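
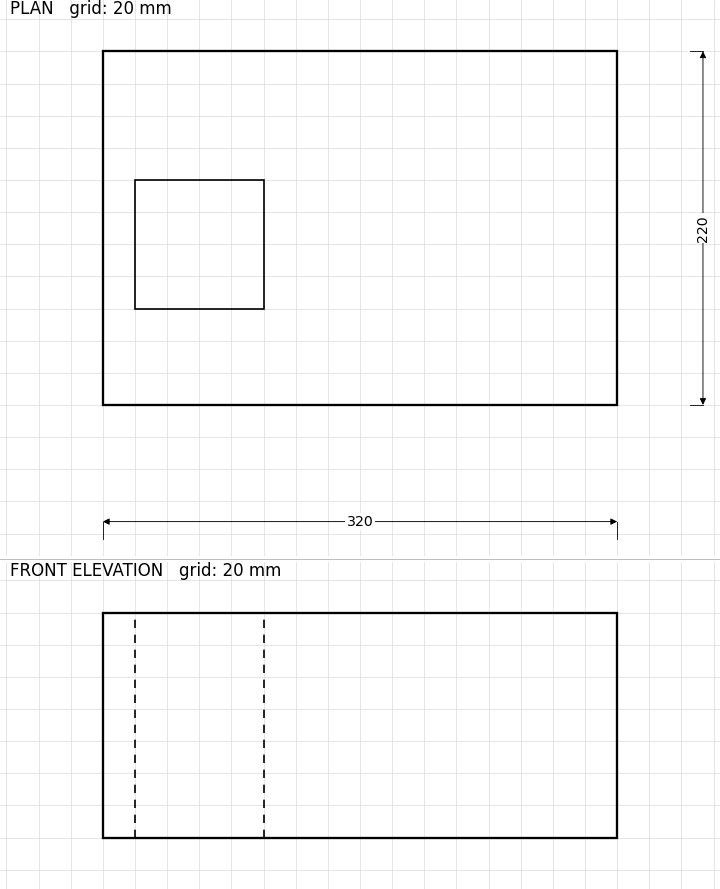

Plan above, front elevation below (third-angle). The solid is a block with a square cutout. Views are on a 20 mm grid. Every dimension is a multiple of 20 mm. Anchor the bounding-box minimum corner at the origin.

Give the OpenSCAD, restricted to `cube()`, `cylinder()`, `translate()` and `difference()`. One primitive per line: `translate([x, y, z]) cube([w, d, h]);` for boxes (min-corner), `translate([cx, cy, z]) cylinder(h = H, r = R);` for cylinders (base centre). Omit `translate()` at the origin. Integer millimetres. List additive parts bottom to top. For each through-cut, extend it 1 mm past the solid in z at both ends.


difference() {
  cube([320, 220, 140]);
  translate([20, 60, -1]) cube([80, 80, 142]);
}


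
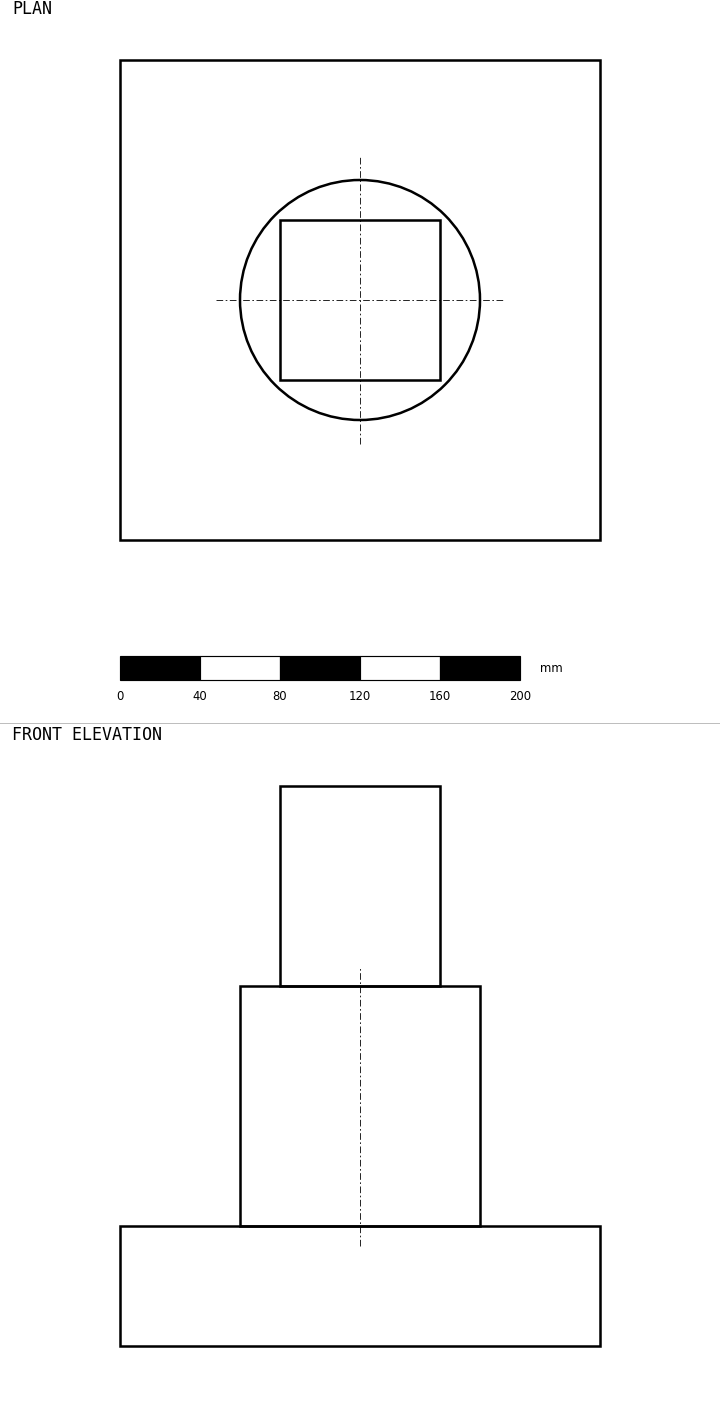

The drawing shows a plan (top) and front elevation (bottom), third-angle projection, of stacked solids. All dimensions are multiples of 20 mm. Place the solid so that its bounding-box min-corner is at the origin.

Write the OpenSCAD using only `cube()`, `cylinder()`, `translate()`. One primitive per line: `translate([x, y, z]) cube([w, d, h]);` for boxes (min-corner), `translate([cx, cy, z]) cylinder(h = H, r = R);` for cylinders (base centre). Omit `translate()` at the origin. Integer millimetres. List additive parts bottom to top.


cube([240, 240, 60]);
translate([120, 120, 60]) cylinder(h = 120, r = 60);
translate([80, 80, 180]) cube([80, 80, 100]);


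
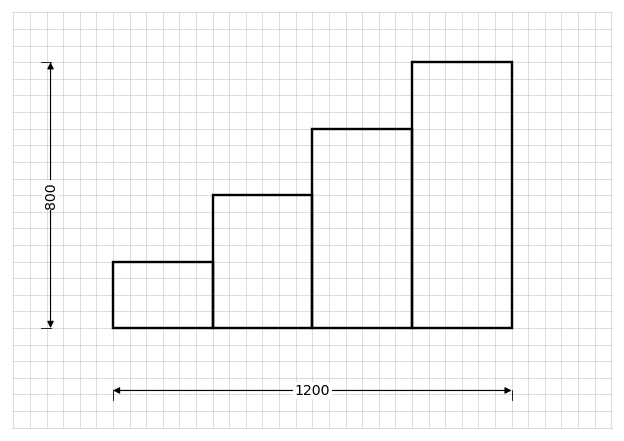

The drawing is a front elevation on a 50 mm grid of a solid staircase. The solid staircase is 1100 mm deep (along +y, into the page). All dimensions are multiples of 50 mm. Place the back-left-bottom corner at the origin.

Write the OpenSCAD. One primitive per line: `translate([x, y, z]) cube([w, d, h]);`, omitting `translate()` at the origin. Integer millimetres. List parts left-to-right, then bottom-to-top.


cube([300, 1100, 200]);
translate([300, 0, 0]) cube([300, 1100, 400]);
translate([600, 0, 0]) cube([300, 1100, 600]);
translate([900, 0, 0]) cube([300, 1100, 800]);


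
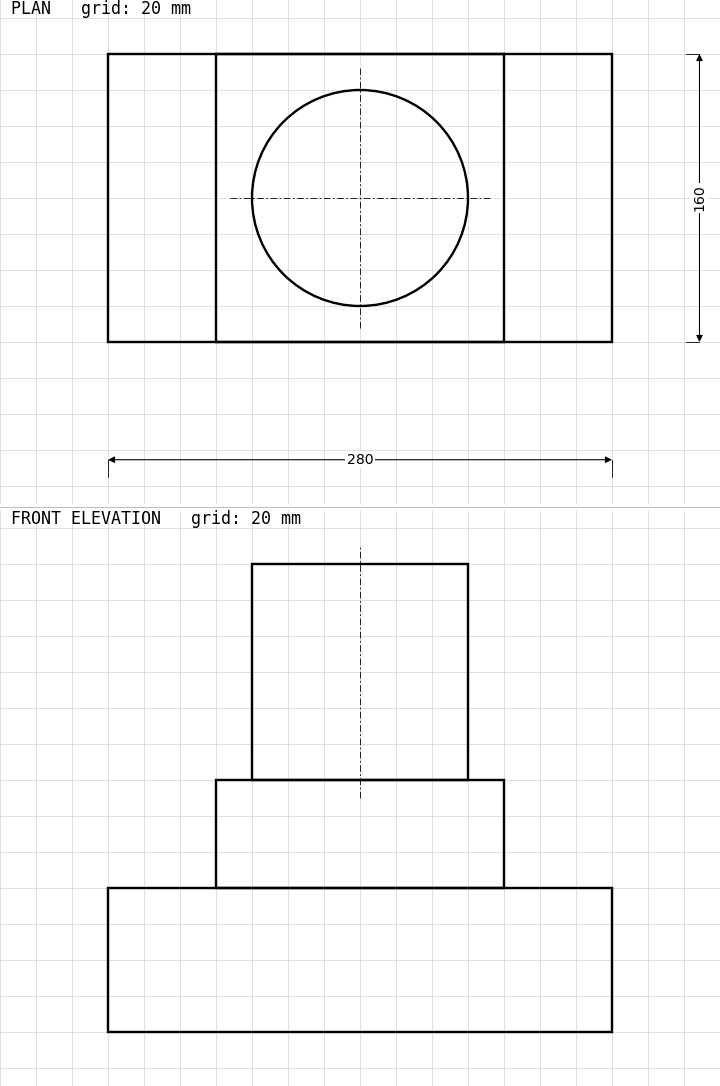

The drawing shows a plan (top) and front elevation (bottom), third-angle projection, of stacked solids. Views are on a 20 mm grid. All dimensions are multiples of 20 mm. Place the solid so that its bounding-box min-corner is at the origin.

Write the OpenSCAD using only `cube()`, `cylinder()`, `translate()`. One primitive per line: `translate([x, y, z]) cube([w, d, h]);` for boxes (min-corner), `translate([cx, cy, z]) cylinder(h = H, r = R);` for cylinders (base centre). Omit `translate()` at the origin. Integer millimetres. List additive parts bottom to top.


cube([280, 160, 80]);
translate([60, 0, 80]) cube([160, 160, 60]);
translate([140, 80, 140]) cylinder(h = 120, r = 60);


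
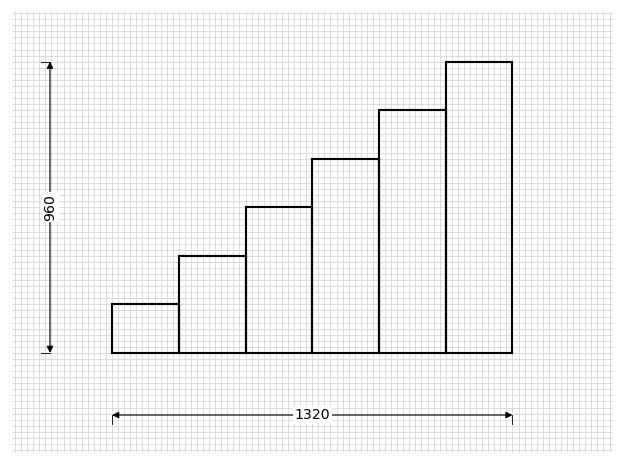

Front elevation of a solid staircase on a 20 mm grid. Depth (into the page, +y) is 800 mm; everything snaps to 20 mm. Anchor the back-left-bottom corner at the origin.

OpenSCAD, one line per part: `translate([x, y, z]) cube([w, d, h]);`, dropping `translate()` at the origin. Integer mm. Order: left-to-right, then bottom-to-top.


cube([220, 800, 160]);
translate([220, 0, 0]) cube([220, 800, 320]);
translate([440, 0, 0]) cube([220, 800, 480]);
translate([660, 0, 0]) cube([220, 800, 640]);
translate([880, 0, 0]) cube([220, 800, 800]);
translate([1100, 0, 0]) cube([220, 800, 960]);


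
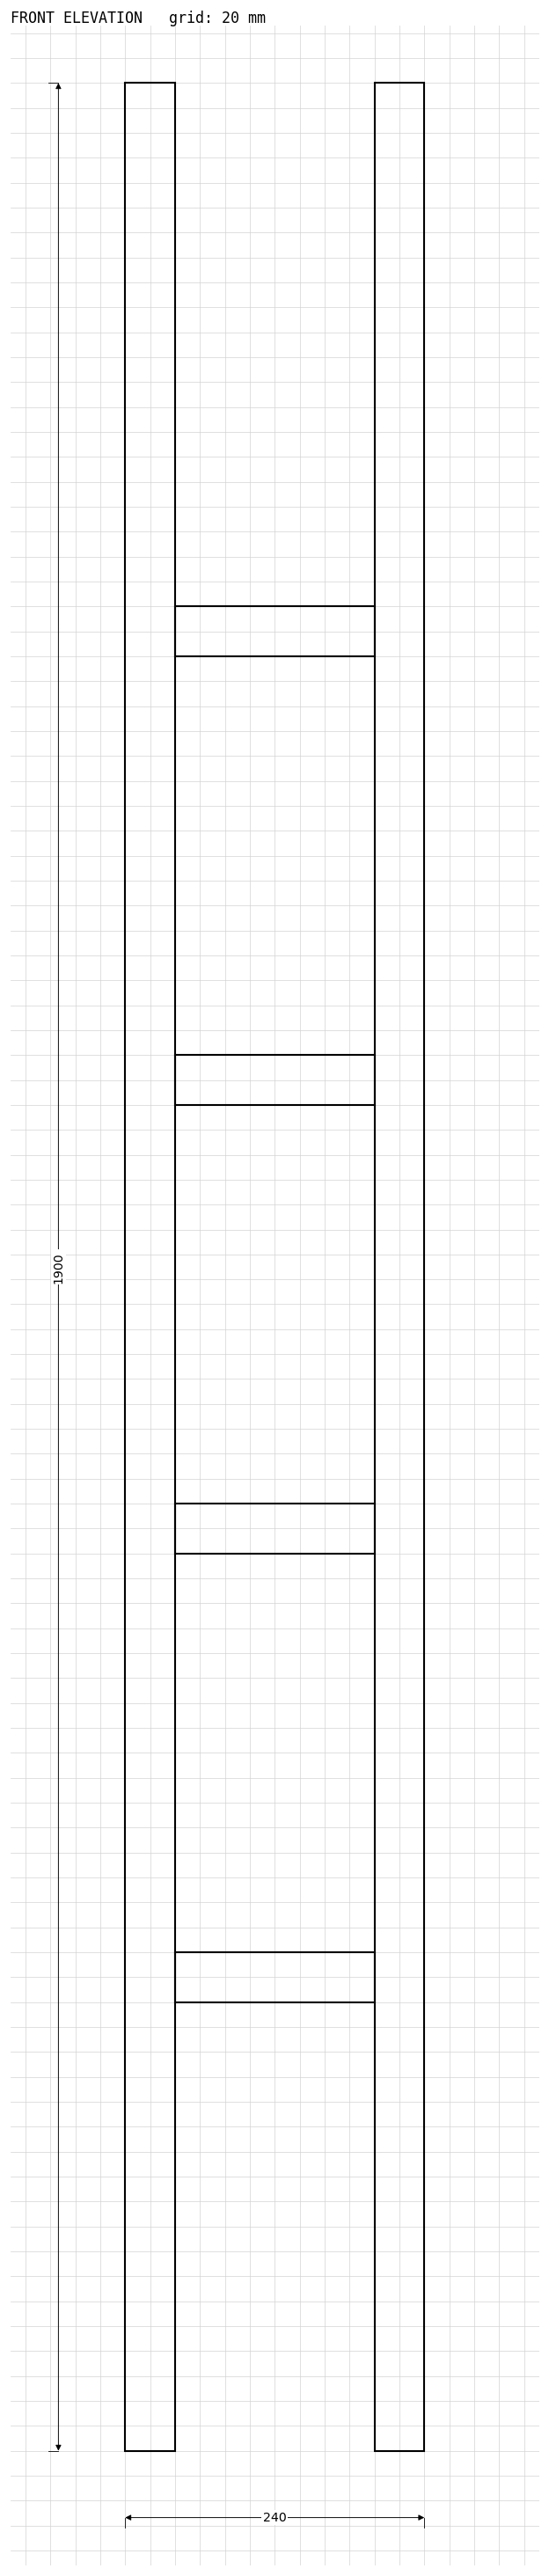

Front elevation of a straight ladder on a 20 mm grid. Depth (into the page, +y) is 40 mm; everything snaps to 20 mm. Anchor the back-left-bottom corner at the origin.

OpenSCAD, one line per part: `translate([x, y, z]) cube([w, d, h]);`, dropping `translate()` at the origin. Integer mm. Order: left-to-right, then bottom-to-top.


cube([40, 40, 1900]);
translate([40, 0, 360]) cube([160, 40, 40]);
translate([40, 0, 720]) cube([160, 40, 40]);
translate([40, 0, 1080]) cube([160, 40, 40]);
translate([40, 0, 1440]) cube([160, 40, 40]);
translate([200, 0, 0]) cube([40, 40, 1900]);


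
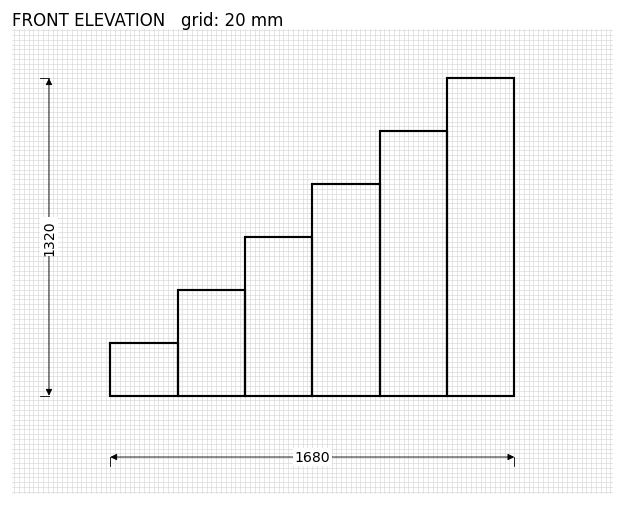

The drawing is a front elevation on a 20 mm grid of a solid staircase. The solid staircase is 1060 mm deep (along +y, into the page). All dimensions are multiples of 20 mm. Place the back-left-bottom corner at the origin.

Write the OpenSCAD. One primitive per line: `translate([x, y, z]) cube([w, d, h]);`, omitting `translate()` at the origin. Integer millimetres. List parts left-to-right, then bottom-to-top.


cube([280, 1060, 220]);
translate([280, 0, 0]) cube([280, 1060, 440]);
translate([560, 0, 0]) cube([280, 1060, 660]);
translate([840, 0, 0]) cube([280, 1060, 880]);
translate([1120, 0, 0]) cube([280, 1060, 1100]);
translate([1400, 0, 0]) cube([280, 1060, 1320]);


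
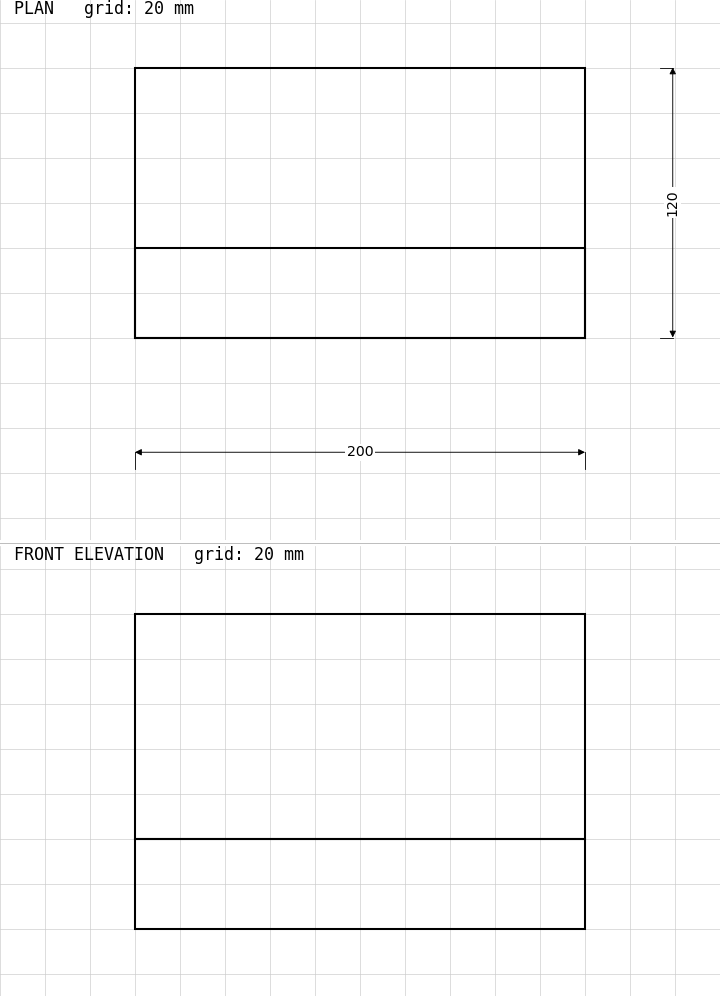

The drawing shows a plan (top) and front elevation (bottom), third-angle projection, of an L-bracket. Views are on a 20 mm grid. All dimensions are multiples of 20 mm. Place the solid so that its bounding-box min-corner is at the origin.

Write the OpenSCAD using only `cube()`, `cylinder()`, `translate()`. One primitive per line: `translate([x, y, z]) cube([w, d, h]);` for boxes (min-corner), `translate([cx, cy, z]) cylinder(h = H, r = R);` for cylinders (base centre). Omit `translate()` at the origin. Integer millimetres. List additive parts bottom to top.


cube([200, 120, 40]);
translate([0, 0, 40]) cube([200, 40, 100]);


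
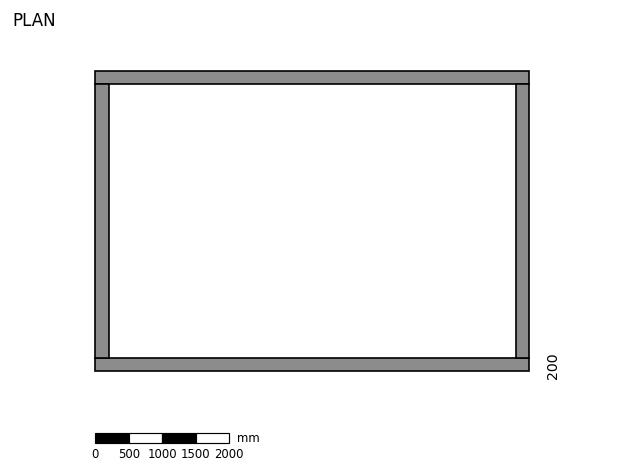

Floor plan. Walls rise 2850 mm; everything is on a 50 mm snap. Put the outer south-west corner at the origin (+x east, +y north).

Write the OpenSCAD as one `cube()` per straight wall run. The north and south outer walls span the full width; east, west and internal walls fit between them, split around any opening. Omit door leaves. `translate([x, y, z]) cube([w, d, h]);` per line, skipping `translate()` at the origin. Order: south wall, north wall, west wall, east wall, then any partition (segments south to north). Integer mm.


cube([6500, 200, 2850]);
translate([0, 4300, 0]) cube([6500, 200, 2850]);
translate([0, 200, 0]) cube([200, 4100, 2850]);
translate([6300, 200, 0]) cube([200, 4100, 2850]);


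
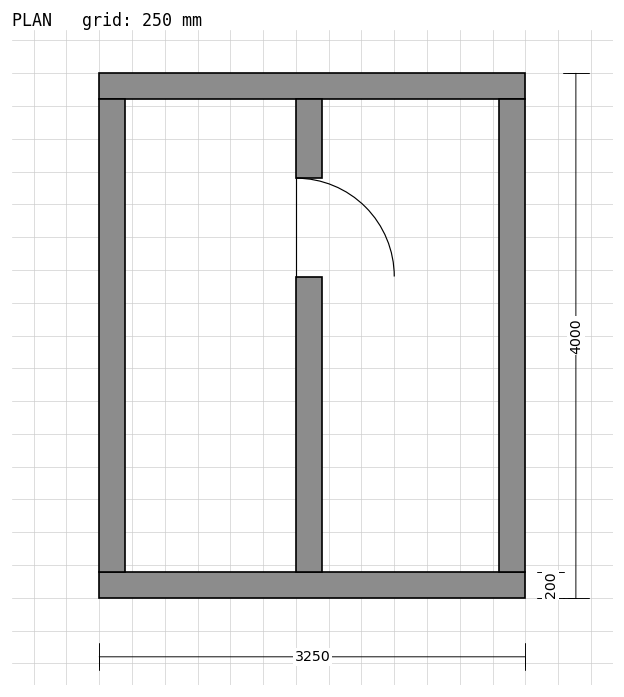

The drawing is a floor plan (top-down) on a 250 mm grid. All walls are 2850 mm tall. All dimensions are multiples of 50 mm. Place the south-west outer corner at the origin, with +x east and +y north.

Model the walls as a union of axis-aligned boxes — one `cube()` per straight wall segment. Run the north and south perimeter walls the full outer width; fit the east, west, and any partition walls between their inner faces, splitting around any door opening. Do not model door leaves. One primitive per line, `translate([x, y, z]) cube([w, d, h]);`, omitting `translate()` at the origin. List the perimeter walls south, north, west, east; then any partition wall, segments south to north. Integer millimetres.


cube([3250, 200, 2850]);
translate([0, 3800, 0]) cube([3250, 200, 2850]);
translate([0, 200, 0]) cube([200, 3600, 2850]);
translate([3050, 200, 0]) cube([200, 3600, 2850]);
translate([1500, 200, 0]) cube([200, 2250, 2850]);
translate([1500, 3200, 0]) cube([200, 600, 2850]);


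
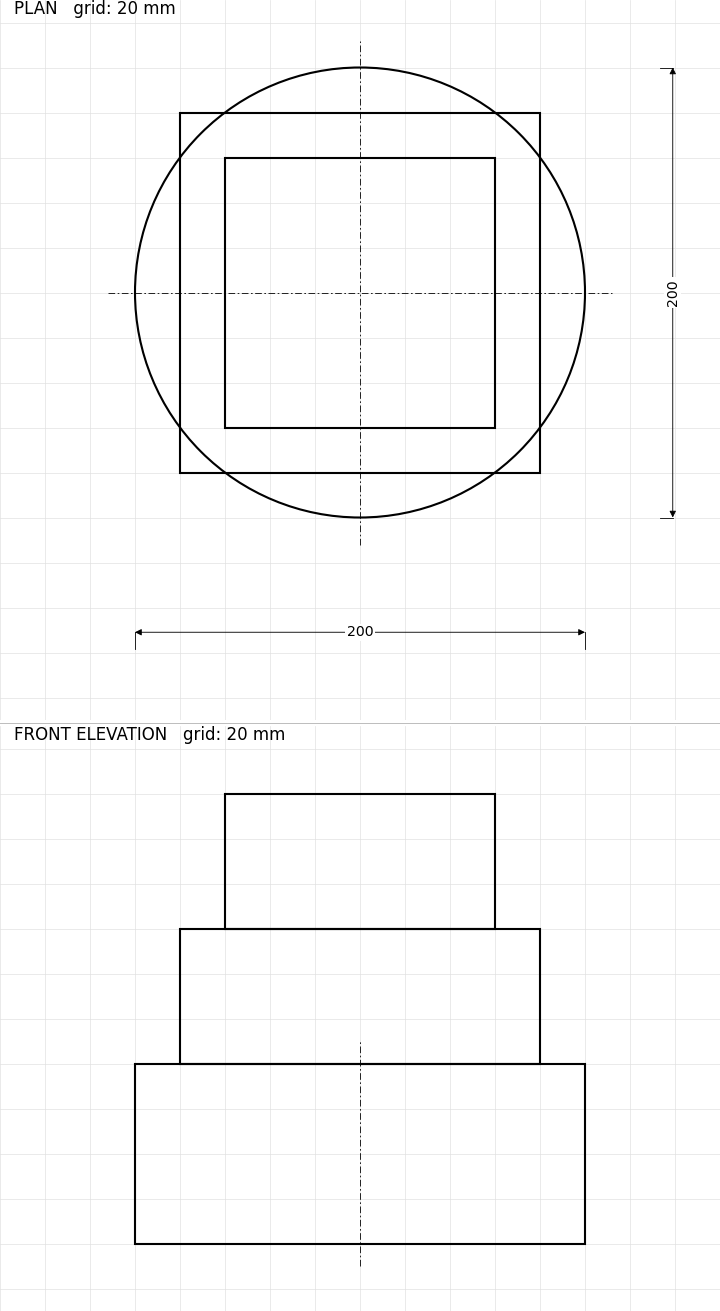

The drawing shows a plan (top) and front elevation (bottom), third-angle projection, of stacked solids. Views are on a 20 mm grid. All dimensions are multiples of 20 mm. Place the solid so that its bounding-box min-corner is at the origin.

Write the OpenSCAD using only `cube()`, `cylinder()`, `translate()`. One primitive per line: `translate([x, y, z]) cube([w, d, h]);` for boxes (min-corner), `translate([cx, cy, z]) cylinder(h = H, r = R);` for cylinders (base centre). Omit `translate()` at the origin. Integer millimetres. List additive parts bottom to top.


translate([100, 100, 0]) cylinder(h = 80, r = 100);
translate([20, 20, 80]) cube([160, 160, 60]);
translate([40, 40, 140]) cube([120, 120, 60]);


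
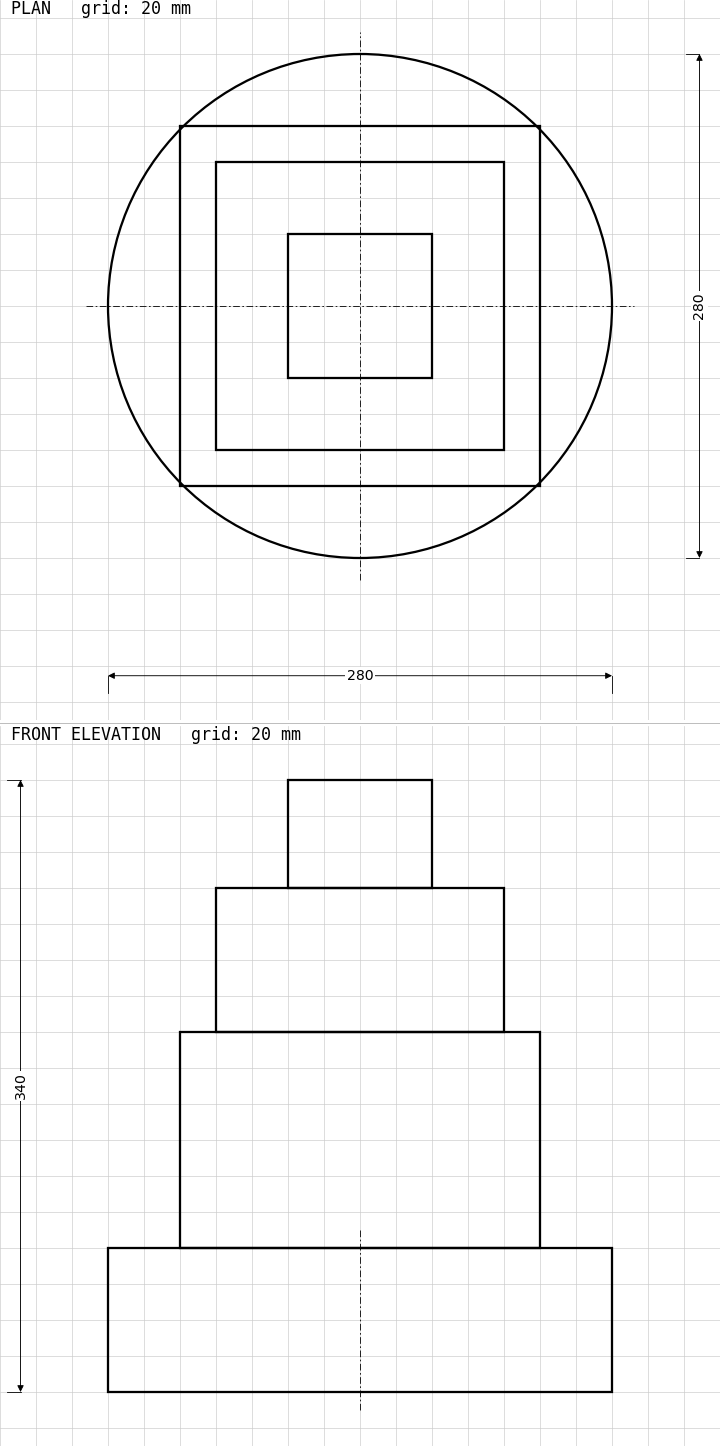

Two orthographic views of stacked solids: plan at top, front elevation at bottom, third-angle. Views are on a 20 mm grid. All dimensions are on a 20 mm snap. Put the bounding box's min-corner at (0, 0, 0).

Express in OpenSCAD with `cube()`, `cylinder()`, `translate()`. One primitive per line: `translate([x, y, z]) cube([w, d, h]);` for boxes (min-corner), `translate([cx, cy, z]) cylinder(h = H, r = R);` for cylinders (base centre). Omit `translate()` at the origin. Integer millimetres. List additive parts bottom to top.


translate([140, 140, 0]) cylinder(h = 80, r = 140);
translate([40, 40, 80]) cube([200, 200, 120]);
translate([60, 60, 200]) cube([160, 160, 80]);
translate([100, 100, 280]) cube([80, 80, 60]);


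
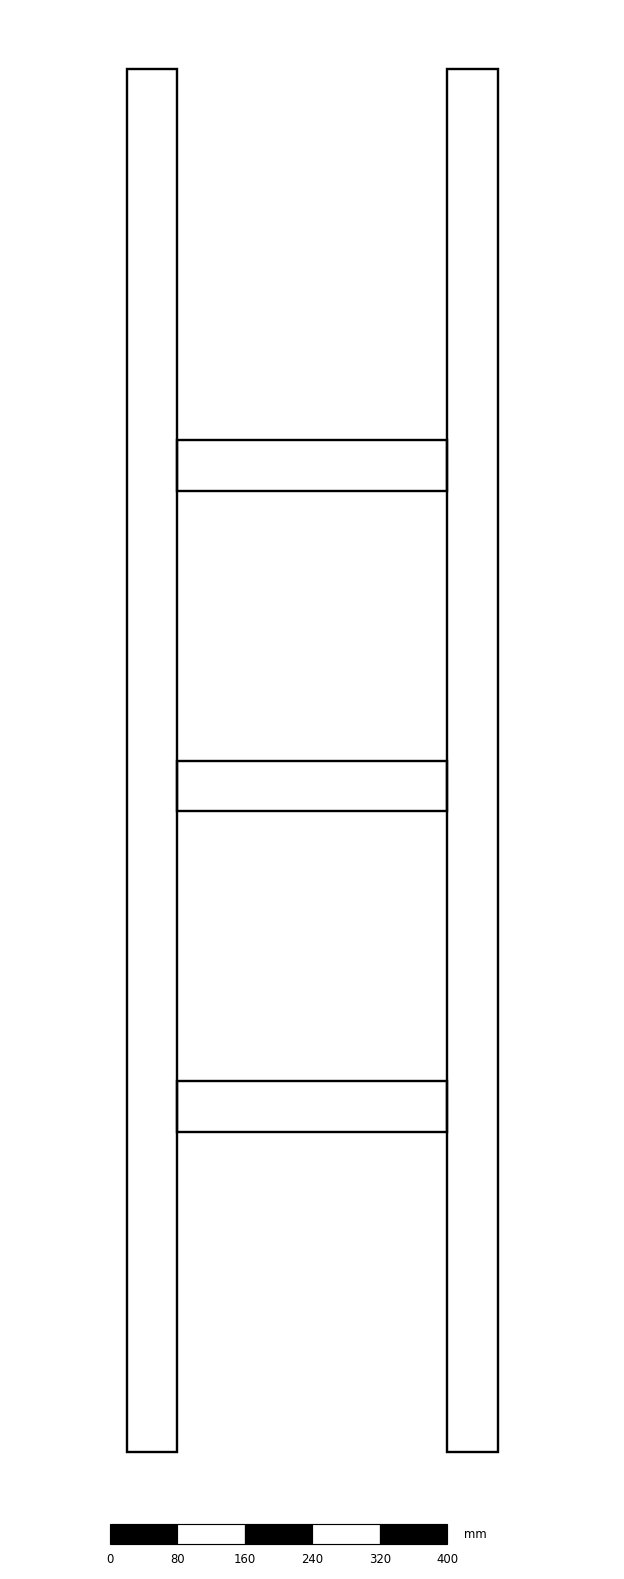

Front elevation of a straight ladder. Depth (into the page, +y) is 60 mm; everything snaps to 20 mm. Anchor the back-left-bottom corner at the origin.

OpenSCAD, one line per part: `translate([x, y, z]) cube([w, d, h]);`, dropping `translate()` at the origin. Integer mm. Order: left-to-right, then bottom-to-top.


cube([60, 60, 1640]);
translate([60, 0, 380]) cube([320, 60, 60]);
translate([60, 0, 760]) cube([320, 60, 60]);
translate([60, 0, 1140]) cube([320, 60, 60]);
translate([380, 0, 0]) cube([60, 60, 1640]);


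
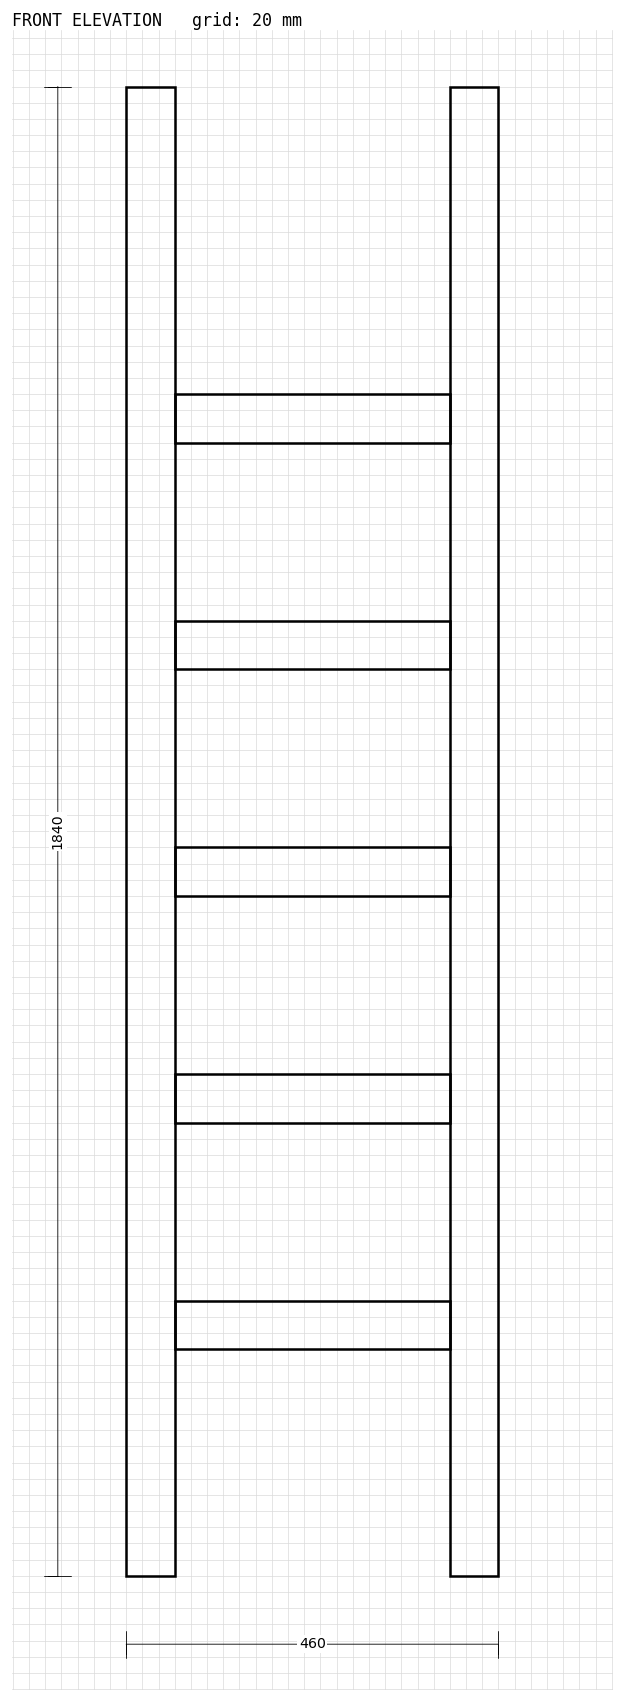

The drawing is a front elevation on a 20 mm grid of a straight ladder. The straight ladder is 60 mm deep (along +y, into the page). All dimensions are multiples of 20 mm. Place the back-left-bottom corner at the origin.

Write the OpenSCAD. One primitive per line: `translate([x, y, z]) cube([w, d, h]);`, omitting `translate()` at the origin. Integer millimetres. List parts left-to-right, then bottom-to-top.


cube([60, 60, 1840]);
translate([60, 0, 280]) cube([340, 60, 60]);
translate([60, 0, 560]) cube([340, 60, 60]);
translate([60, 0, 840]) cube([340, 60, 60]);
translate([60, 0, 1120]) cube([340, 60, 60]);
translate([60, 0, 1400]) cube([340, 60, 60]);
translate([400, 0, 0]) cube([60, 60, 1840]);


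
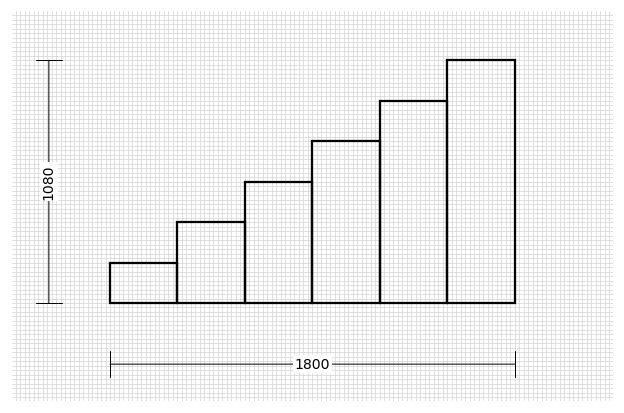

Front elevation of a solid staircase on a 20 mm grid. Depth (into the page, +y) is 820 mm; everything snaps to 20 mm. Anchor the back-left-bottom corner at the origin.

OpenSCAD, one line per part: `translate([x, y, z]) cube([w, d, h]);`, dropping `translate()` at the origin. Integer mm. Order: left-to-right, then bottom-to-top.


cube([300, 820, 180]);
translate([300, 0, 0]) cube([300, 820, 360]);
translate([600, 0, 0]) cube([300, 820, 540]);
translate([900, 0, 0]) cube([300, 820, 720]);
translate([1200, 0, 0]) cube([300, 820, 900]);
translate([1500, 0, 0]) cube([300, 820, 1080]);


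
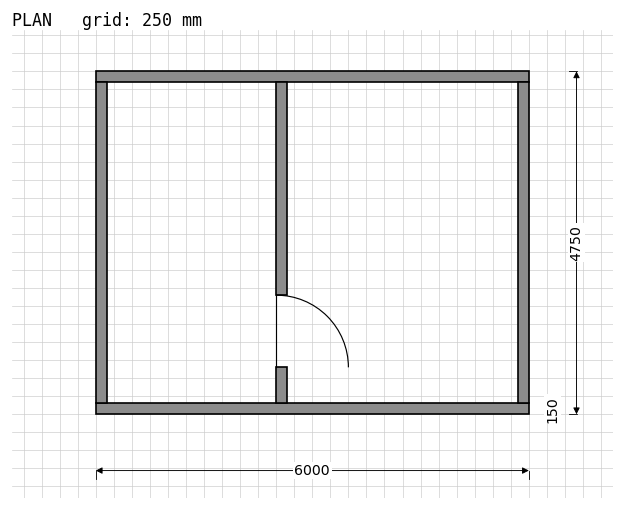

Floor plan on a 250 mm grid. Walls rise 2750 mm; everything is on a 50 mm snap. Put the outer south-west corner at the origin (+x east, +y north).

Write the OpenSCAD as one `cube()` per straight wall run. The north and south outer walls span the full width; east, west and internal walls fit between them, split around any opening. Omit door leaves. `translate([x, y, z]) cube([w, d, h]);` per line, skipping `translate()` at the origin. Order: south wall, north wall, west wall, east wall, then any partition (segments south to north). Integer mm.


cube([6000, 150, 2750]);
translate([0, 4600, 0]) cube([6000, 150, 2750]);
translate([0, 150, 0]) cube([150, 4450, 2750]);
translate([5850, 150, 0]) cube([150, 4450, 2750]);
translate([2500, 150, 0]) cube([150, 500, 2750]);
translate([2500, 1650, 0]) cube([150, 2950, 2750]);


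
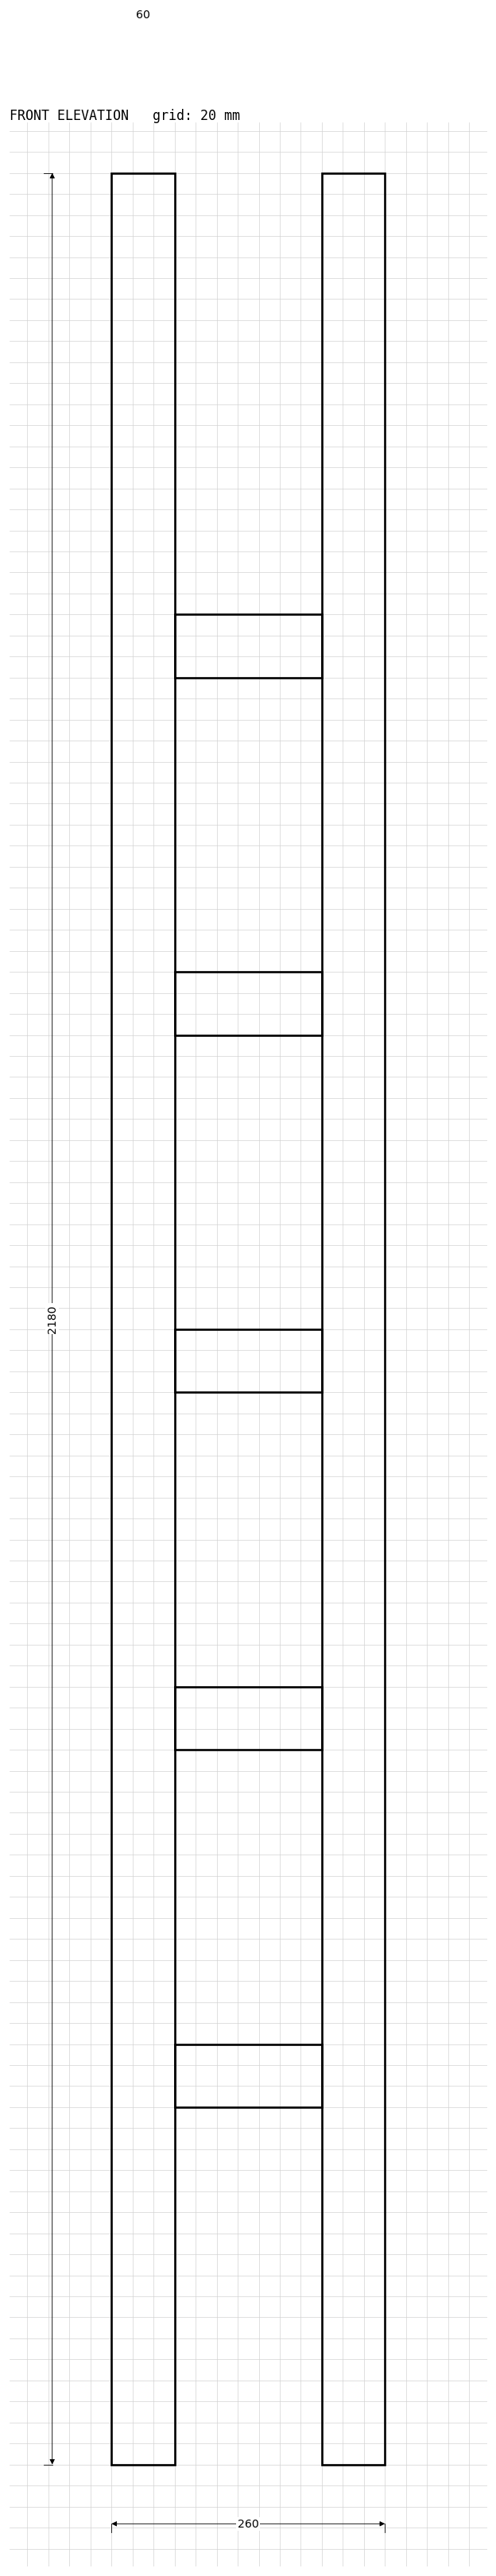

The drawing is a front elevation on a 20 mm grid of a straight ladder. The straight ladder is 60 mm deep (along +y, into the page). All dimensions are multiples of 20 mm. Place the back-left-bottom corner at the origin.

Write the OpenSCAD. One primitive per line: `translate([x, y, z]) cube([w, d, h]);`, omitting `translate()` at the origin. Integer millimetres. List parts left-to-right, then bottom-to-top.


cube([60, 60, 2180]);
translate([60, 0, 340]) cube([140, 60, 60]);
translate([60, 0, 680]) cube([140, 60, 60]);
translate([60, 0, 1020]) cube([140, 60, 60]);
translate([60, 0, 1360]) cube([140, 60, 60]);
translate([60, 0, 1700]) cube([140, 60, 60]);
translate([200, 0, 0]) cube([60, 60, 2180]);


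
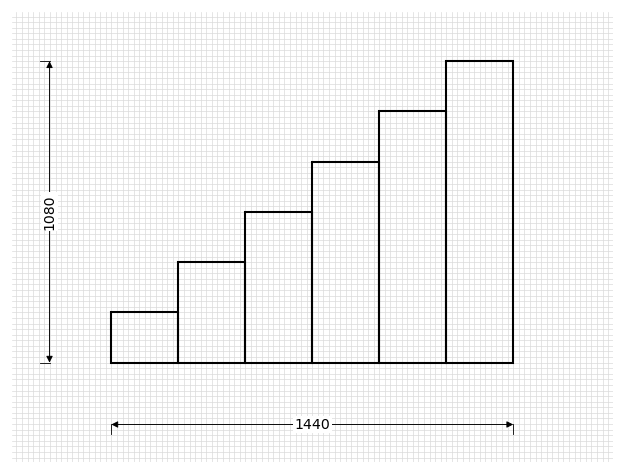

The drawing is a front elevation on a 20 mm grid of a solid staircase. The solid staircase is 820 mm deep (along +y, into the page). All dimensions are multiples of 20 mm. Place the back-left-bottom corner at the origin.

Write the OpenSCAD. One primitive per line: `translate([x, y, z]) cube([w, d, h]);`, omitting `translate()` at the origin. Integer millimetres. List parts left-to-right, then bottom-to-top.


cube([240, 820, 180]);
translate([240, 0, 0]) cube([240, 820, 360]);
translate([480, 0, 0]) cube([240, 820, 540]);
translate([720, 0, 0]) cube([240, 820, 720]);
translate([960, 0, 0]) cube([240, 820, 900]);
translate([1200, 0, 0]) cube([240, 820, 1080]);


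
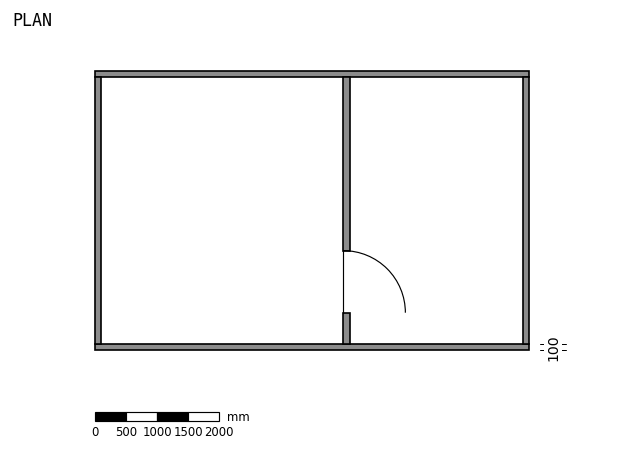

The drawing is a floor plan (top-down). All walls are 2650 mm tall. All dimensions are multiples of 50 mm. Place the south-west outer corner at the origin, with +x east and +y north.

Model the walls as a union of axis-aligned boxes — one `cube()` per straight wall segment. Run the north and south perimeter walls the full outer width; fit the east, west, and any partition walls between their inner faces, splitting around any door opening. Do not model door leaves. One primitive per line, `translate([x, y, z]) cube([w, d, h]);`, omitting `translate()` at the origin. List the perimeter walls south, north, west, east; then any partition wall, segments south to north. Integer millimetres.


cube([7000, 100, 2650]);
translate([0, 4400, 0]) cube([7000, 100, 2650]);
translate([0, 100, 0]) cube([100, 4300, 2650]);
translate([6900, 100, 0]) cube([100, 4300, 2650]);
translate([4000, 100, 0]) cube([100, 500, 2650]);
translate([4000, 1600, 0]) cube([100, 2800, 2650]);


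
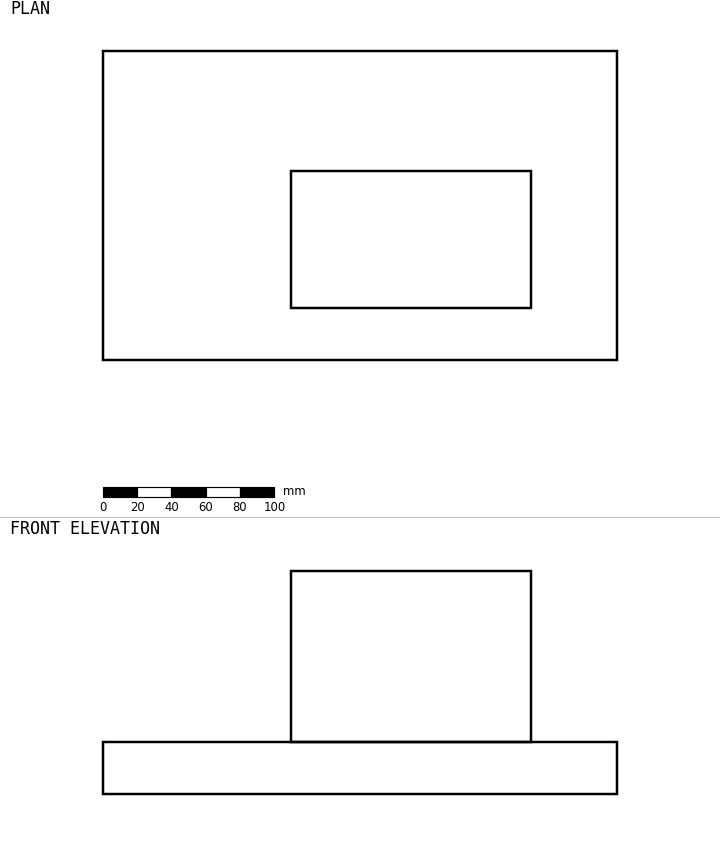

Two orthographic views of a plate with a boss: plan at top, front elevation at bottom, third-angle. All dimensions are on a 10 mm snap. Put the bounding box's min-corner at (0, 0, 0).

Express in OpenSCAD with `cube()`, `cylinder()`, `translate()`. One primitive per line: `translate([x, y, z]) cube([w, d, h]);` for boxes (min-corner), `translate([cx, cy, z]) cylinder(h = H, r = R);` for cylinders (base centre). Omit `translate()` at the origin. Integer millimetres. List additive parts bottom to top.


cube([300, 180, 30]);
translate([110, 30, 30]) cube([140, 80, 100]);


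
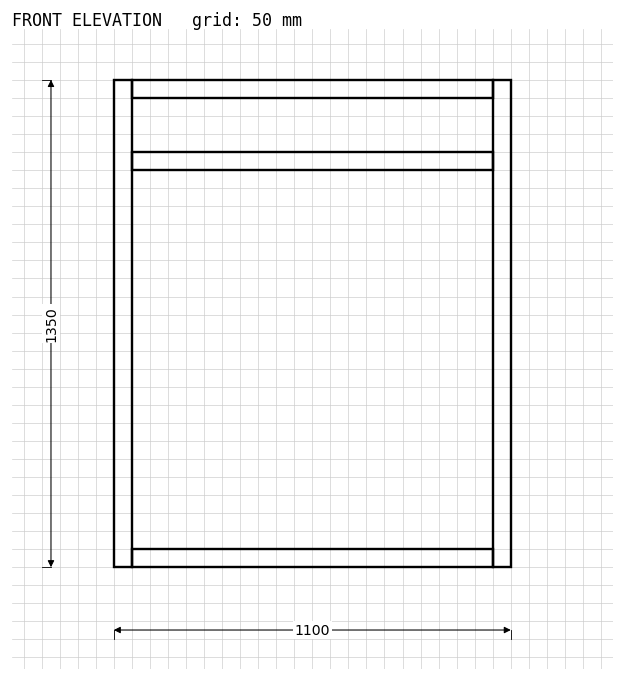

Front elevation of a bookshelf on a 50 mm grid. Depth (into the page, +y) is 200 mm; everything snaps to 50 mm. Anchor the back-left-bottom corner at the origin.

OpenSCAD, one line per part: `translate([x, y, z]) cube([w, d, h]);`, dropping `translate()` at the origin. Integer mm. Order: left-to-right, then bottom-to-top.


cube([50, 200, 1350]);
translate([50, 0, 0]) cube([1000, 200, 50]);
translate([50, 0, 1100]) cube([1000, 200, 50]);
translate([50, 0, 1300]) cube([1000, 200, 50]);
translate([1050, 0, 0]) cube([50, 200, 1350]);


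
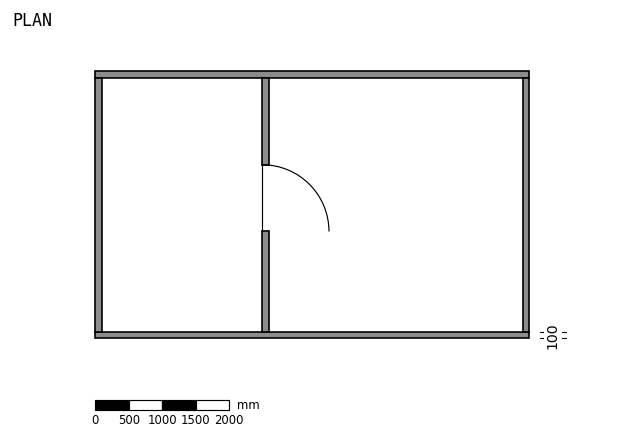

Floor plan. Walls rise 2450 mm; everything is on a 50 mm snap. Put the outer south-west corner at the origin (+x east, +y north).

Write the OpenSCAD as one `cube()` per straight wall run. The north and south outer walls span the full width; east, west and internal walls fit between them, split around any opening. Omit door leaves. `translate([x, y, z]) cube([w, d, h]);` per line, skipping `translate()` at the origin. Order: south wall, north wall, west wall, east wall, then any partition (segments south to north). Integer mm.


cube([6500, 100, 2450]);
translate([0, 3900, 0]) cube([6500, 100, 2450]);
translate([0, 100, 0]) cube([100, 3800, 2450]);
translate([6400, 100, 0]) cube([100, 3800, 2450]);
translate([2500, 100, 0]) cube([100, 1500, 2450]);
translate([2500, 2600, 0]) cube([100, 1300, 2450]);


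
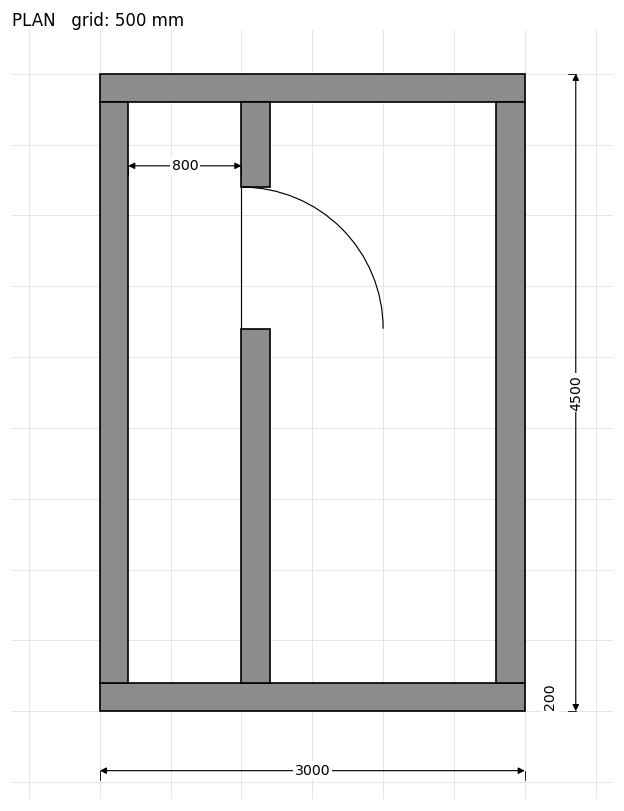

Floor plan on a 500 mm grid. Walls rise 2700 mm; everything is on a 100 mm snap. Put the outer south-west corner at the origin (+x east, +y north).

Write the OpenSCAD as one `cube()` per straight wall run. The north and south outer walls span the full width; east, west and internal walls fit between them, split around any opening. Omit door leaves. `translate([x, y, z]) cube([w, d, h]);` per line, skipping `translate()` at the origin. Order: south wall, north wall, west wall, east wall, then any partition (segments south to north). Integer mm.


cube([3000, 200, 2700]);
translate([0, 4300, 0]) cube([3000, 200, 2700]);
translate([0, 200, 0]) cube([200, 4100, 2700]);
translate([2800, 200, 0]) cube([200, 4100, 2700]);
translate([1000, 200, 0]) cube([200, 2500, 2700]);
translate([1000, 3700, 0]) cube([200, 600, 2700]);


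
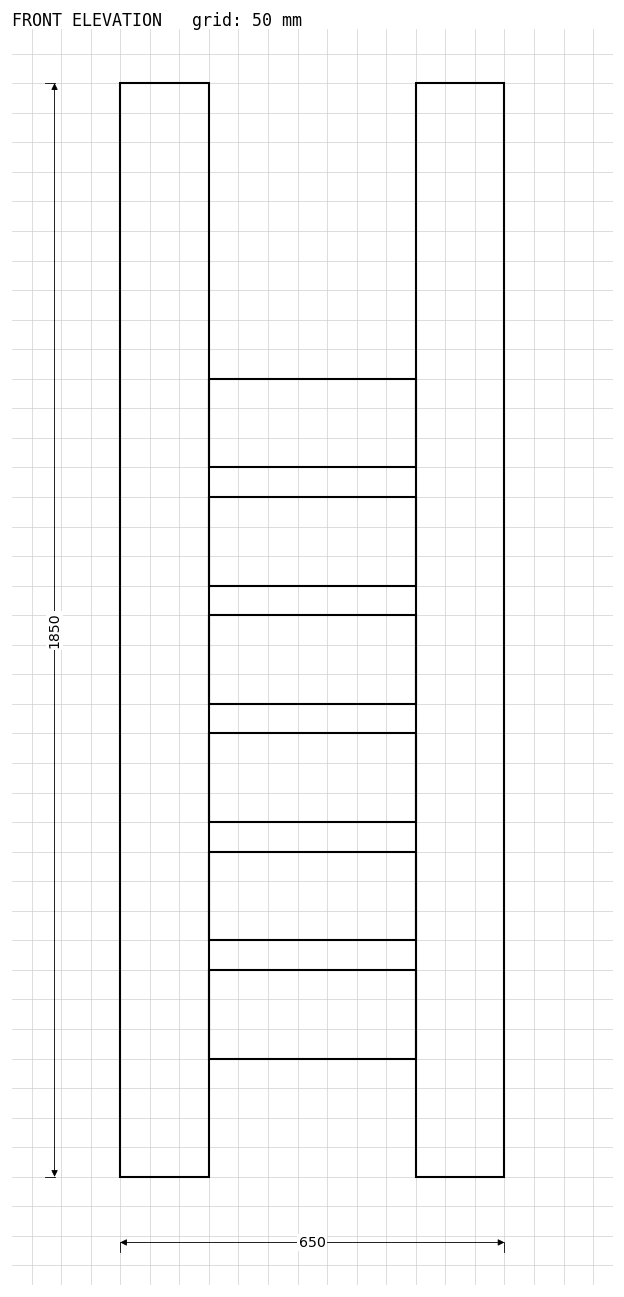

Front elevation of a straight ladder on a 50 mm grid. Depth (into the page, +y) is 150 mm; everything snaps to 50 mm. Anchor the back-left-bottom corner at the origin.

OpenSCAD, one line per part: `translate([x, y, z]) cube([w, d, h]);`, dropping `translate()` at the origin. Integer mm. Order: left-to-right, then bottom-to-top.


cube([150, 150, 1850]);
translate([150, 0, 200]) cube([350, 150, 150]);
translate([150, 0, 400]) cube([350, 150, 150]);
translate([150, 0, 600]) cube([350, 150, 150]);
translate([150, 0, 800]) cube([350, 150, 150]);
translate([150, 0, 1000]) cube([350, 150, 150]);
translate([150, 0, 1200]) cube([350, 150, 150]);
translate([500, 0, 0]) cube([150, 150, 1850]);


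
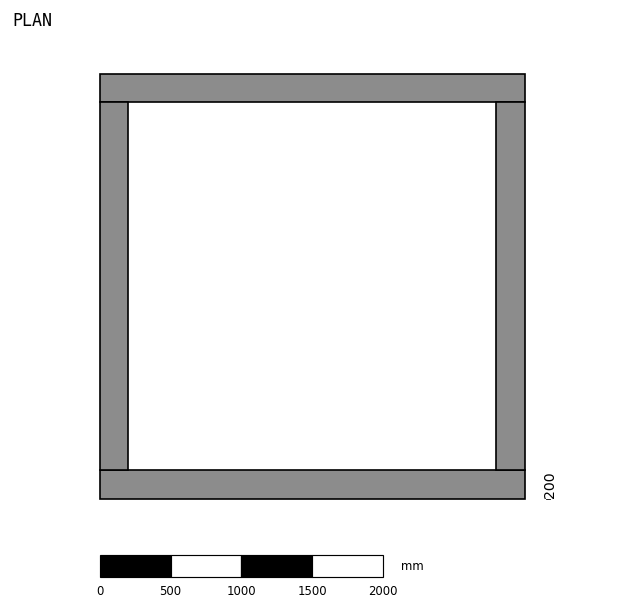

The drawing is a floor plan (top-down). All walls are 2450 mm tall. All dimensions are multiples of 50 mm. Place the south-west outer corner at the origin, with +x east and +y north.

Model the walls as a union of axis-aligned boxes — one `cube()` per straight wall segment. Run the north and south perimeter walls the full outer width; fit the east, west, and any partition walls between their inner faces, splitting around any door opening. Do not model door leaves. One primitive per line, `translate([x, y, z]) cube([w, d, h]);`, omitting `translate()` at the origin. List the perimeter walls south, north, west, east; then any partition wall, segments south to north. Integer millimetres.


cube([3000, 200, 2450]);
translate([0, 2800, 0]) cube([3000, 200, 2450]);
translate([0, 200, 0]) cube([200, 2600, 2450]);
translate([2800, 200, 0]) cube([200, 2600, 2450]);


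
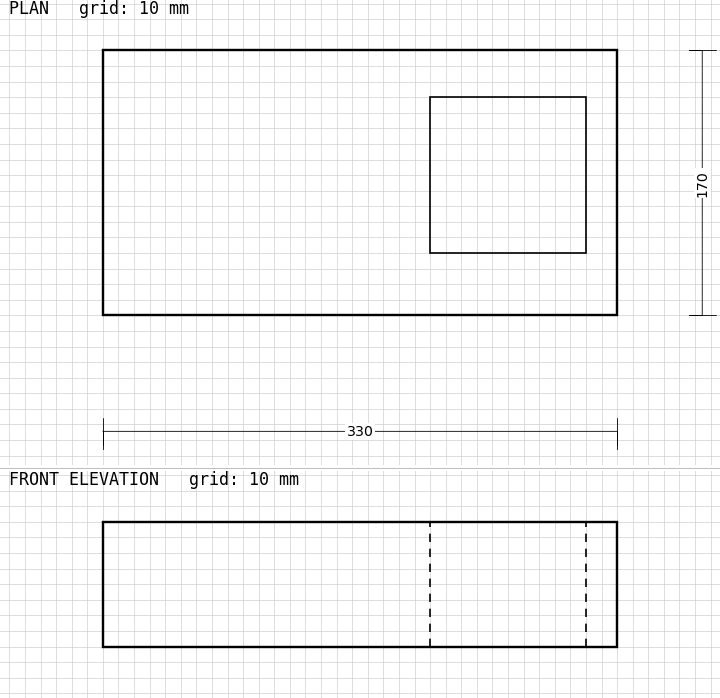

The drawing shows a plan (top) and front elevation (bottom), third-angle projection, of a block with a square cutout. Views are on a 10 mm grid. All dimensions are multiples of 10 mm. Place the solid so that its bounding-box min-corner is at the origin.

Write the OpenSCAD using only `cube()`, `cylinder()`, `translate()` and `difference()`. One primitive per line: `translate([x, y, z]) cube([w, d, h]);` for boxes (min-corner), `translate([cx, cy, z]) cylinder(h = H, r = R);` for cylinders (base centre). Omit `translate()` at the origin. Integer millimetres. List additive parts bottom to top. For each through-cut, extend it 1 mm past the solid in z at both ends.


difference() {
  cube([330, 170, 80]);
  translate([210, 40, -1]) cube([100, 100, 82]);
}


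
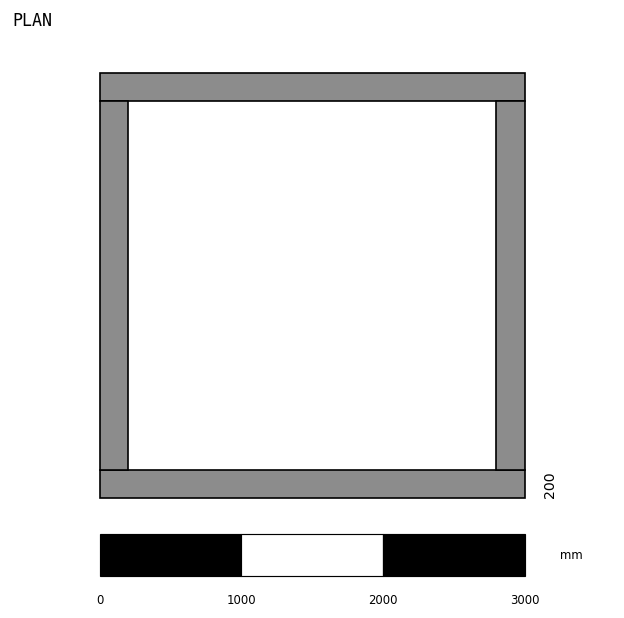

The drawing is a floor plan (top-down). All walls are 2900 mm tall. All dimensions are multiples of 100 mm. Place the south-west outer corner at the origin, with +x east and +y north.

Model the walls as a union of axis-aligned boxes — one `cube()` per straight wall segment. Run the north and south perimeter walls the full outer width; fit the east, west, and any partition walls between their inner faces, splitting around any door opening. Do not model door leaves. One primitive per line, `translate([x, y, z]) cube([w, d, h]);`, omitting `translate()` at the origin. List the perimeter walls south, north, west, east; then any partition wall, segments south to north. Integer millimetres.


cube([3000, 200, 2900]);
translate([0, 2800, 0]) cube([3000, 200, 2900]);
translate([0, 200, 0]) cube([200, 2600, 2900]);
translate([2800, 200, 0]) cube([200, 2600, 2900]);


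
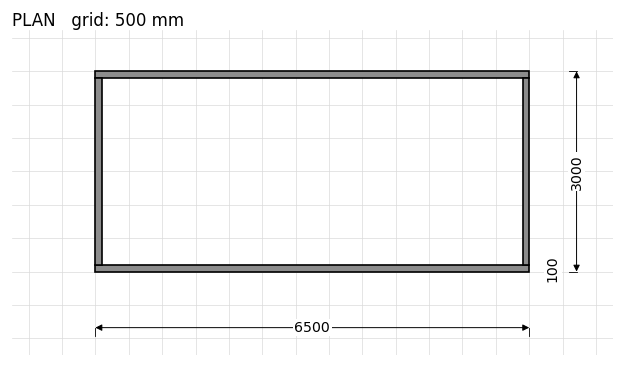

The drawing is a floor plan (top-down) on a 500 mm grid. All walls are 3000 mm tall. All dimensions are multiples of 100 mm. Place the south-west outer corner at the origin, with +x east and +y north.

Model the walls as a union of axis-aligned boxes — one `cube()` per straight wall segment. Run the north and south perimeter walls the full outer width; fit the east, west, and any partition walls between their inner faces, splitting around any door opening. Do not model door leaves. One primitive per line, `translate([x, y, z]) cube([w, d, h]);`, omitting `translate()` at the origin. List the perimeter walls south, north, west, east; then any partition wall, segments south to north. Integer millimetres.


cube([6500, 100, 3000]);
translate([0, 2900, 0]) cube([6500, 100, 3000]);
translate([0, 100, 0]) cube([100, 2800, 3000]);
translate([6400, 100, 0]) cube([100, 2800, 3000]);


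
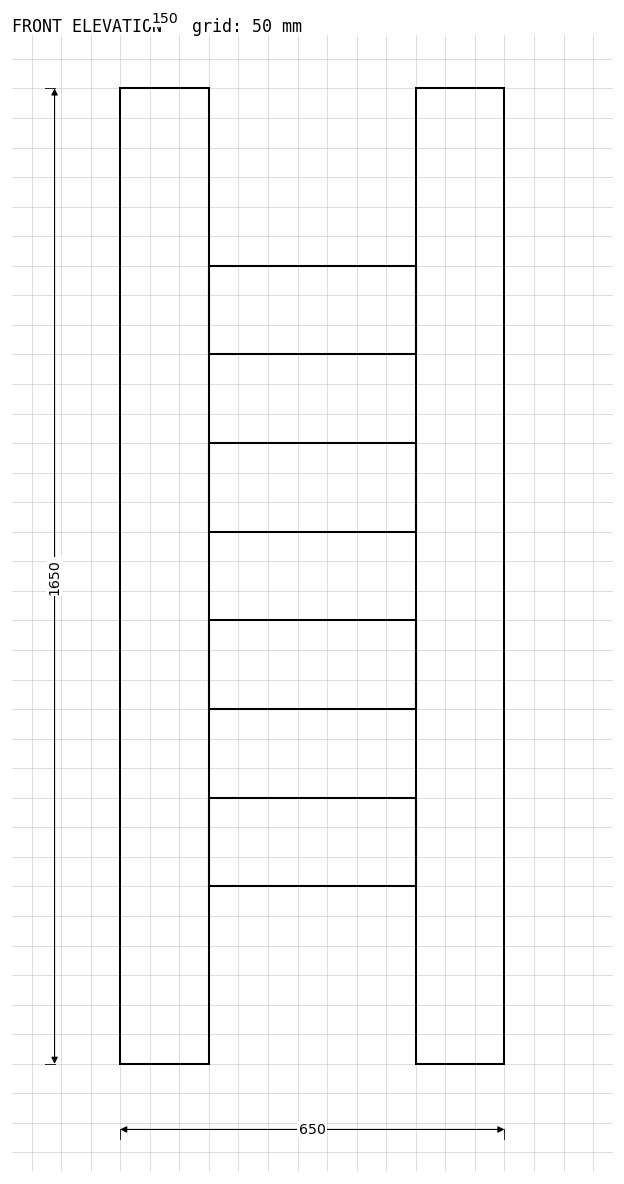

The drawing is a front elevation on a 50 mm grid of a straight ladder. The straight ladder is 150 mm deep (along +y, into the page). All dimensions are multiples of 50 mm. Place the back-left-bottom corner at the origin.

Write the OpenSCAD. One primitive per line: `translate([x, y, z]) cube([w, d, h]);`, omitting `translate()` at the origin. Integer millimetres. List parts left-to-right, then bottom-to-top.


cube([150, 150, 1650]);
translate([150, 0, 300]) cube([350, 150, 150]);
translate([150, 0, 600]) cube([350, 150, 150]);
translate([150, 0, 900]) cube([350, 150, 150]);
translate([150, 0, 1200]) cube([350, 150, 150]);
translate([500, 0, 0]) cube([150, 150, 1650]);


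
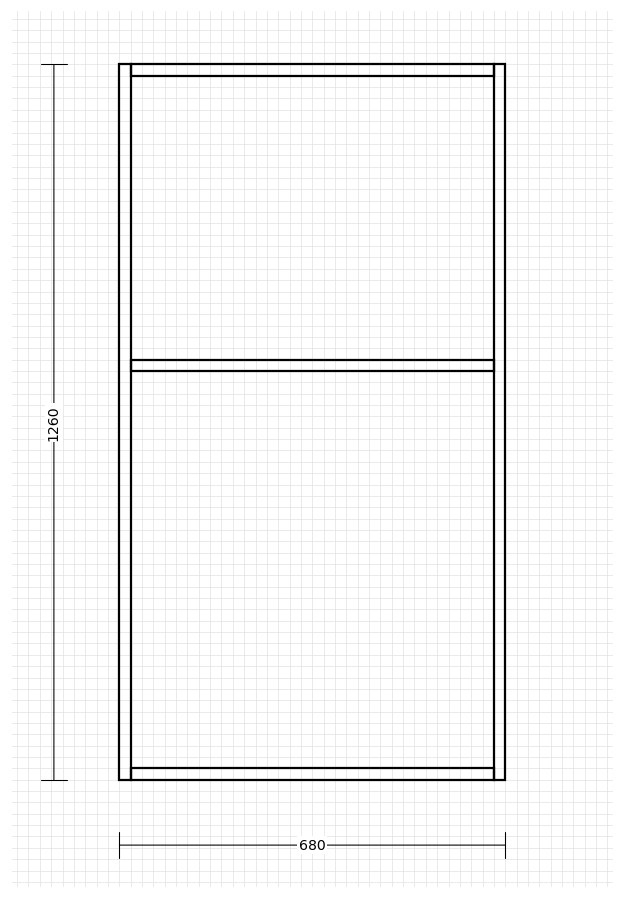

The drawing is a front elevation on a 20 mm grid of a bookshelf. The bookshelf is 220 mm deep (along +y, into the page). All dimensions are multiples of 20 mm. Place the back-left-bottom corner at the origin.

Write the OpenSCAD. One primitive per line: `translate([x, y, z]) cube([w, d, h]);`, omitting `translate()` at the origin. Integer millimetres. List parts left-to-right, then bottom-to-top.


cube([20, 220, 1260]);
translate([20, 0, 0]) cube([640, 220, 20]);
translate([20, 0, 720]) cube([640, 220, 20]);
translate([20, 0, 1240]) cube([640, 220, 20]);
translate([660, 0, 0]) cube([20, 220, 1260]);


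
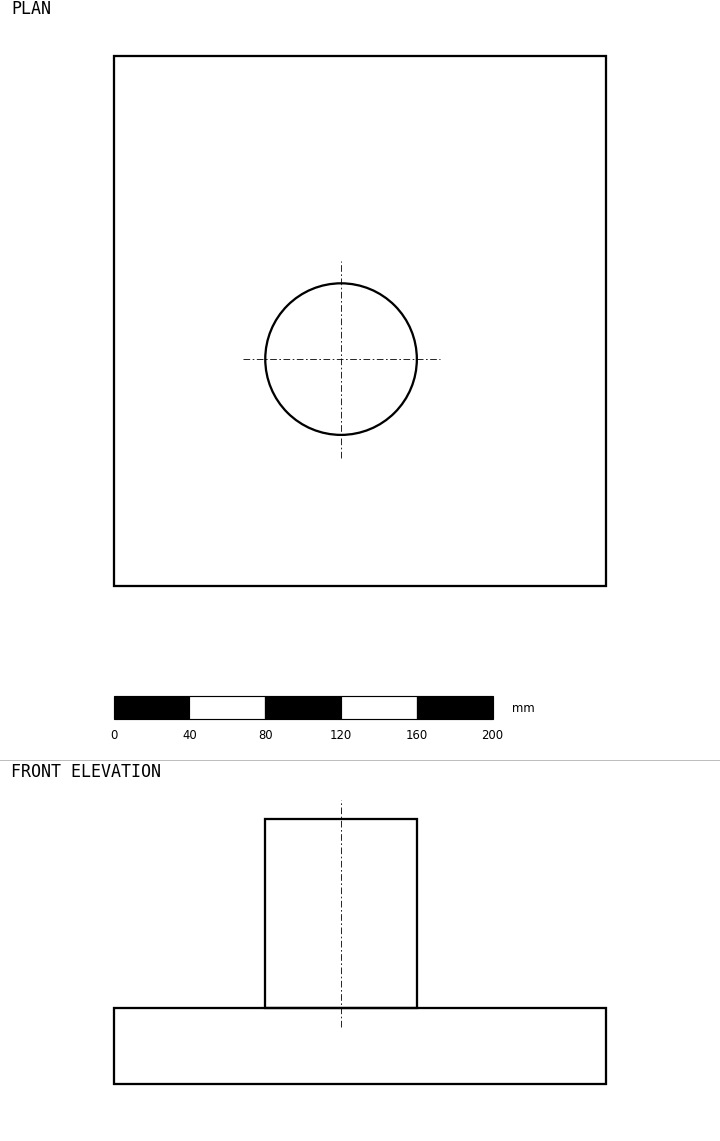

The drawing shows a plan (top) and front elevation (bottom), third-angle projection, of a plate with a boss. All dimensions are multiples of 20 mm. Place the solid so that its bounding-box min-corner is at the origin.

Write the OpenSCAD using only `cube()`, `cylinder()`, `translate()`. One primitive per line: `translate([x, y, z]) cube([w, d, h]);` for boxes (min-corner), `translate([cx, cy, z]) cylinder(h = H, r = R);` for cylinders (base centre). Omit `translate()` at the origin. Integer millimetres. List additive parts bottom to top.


cube([260, 280, 40]);
translate([120, 120, 40]) cylinder(h = 100, r = 40);


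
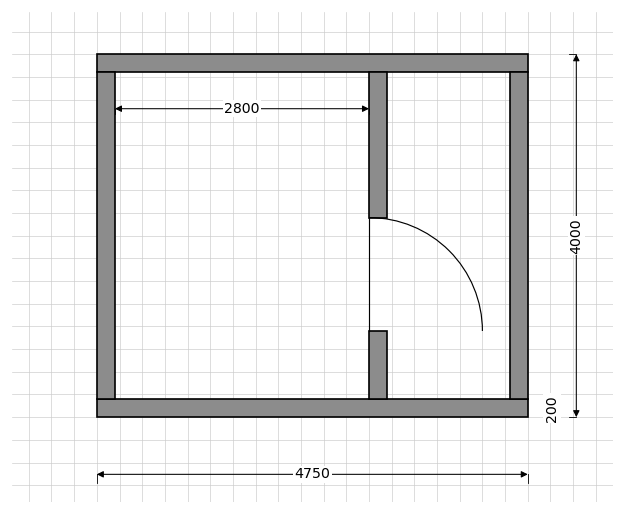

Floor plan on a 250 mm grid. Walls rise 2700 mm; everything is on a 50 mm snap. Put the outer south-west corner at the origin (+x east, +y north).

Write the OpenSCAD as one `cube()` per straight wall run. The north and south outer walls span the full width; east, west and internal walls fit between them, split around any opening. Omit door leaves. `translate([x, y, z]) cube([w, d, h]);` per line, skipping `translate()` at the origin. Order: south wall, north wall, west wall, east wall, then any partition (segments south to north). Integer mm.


cube([4750, 200, 2700]);
translate([0, 3800, 0]) cube([4750, 200, 2700]);
translate([0, 200, 0]) cube([200, 3600, 2700]);
translate([4550, 200, 0]) cube([200, 3600, 2700]);
translate([3000, 200, 0]) cube([200, 750, 2700]);
translate([3000, 2200, 0]) cube([200, 1600, 2700]);


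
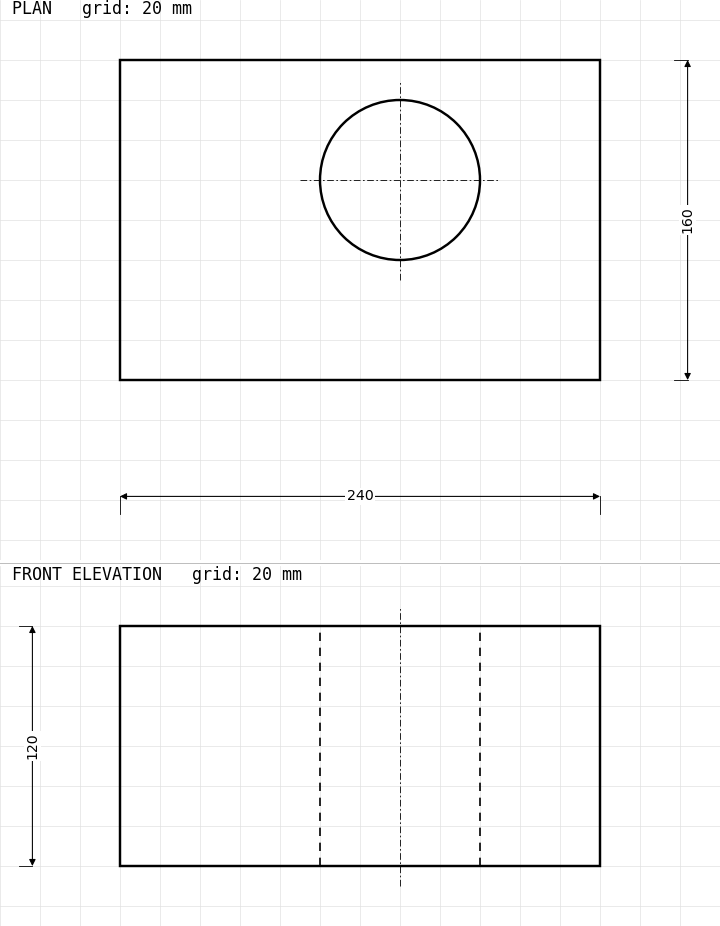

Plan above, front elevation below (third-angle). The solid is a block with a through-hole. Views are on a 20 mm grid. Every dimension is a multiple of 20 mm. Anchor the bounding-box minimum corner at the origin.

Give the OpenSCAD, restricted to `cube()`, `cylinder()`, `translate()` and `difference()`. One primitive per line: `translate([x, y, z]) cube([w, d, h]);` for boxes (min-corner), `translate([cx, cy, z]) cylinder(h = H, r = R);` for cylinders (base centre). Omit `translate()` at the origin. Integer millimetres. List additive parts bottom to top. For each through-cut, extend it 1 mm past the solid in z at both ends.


difference() {
  cube([240, 160, 120]);
  translate([140, 100, -1]) cylinder(h = 122, r = 40);
}


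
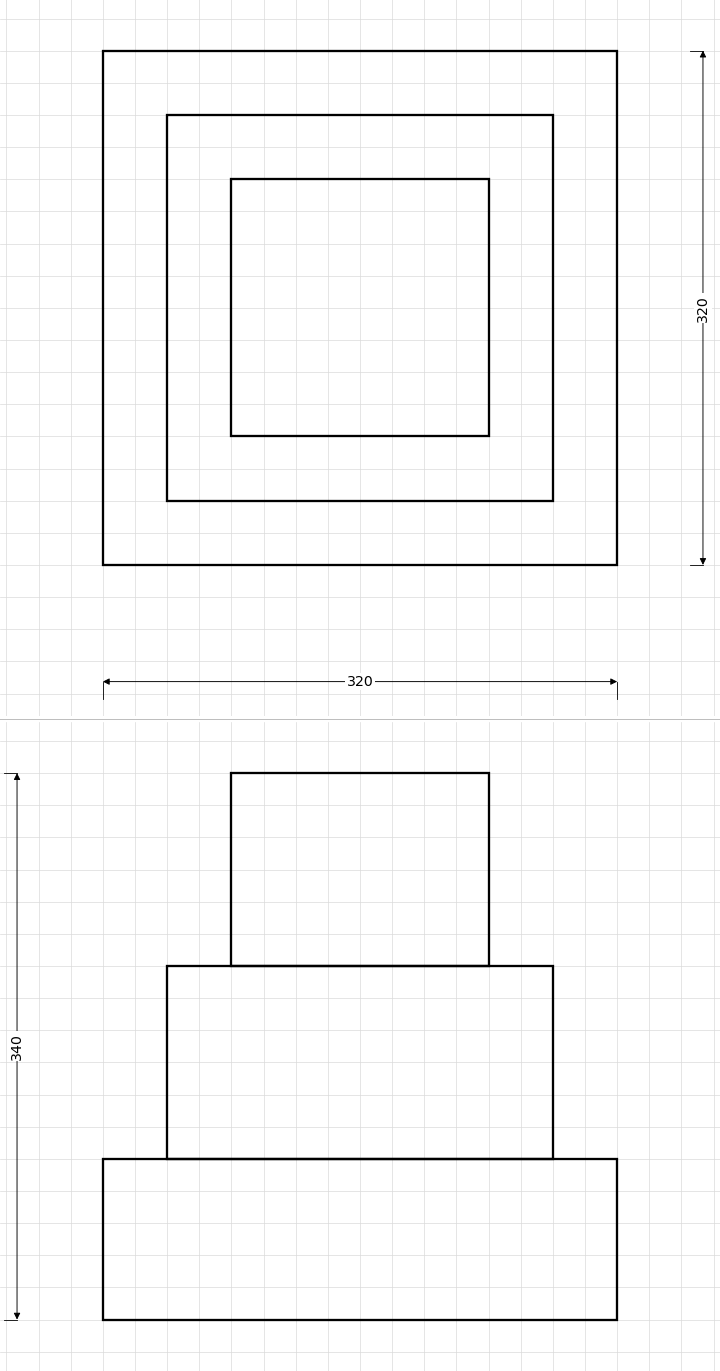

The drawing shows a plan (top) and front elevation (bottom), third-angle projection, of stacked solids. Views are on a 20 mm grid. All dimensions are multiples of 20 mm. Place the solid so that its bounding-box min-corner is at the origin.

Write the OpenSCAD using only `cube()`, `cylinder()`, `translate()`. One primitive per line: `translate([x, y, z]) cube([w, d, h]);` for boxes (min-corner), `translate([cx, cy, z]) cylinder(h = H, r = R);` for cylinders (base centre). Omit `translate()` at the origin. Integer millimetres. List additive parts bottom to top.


cube([320, 320, 100]);
translate([40, 40, 100]) cube([240, 240, 120]);
translate([80, 80, 220]) cube([160, 160, 120]);


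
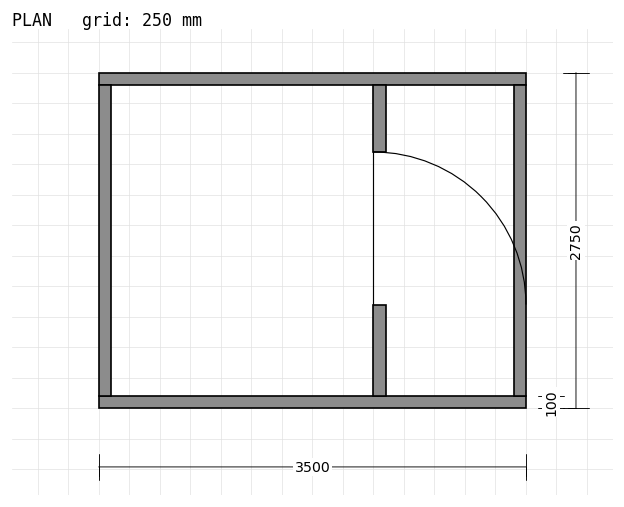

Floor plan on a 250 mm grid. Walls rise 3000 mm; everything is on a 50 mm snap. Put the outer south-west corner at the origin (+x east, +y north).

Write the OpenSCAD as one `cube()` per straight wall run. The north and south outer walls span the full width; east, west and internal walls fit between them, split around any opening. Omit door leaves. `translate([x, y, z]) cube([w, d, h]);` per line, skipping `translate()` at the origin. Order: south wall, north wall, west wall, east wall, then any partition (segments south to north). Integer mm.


cube([3500, 100, 3000]);
translate([0, 2650, 0]) cube([3500, 100, 3000]);
translate([0, 100, 0]) cube([100, 2550, 3000]);
translate([3400, 100, 0]) cube([100, 2550, 3000]);
translate([2250, 100, 0]) cube([100, 750, 3000]);
translate([2250, 2100, 0]) cube([100, 550, 3000]);


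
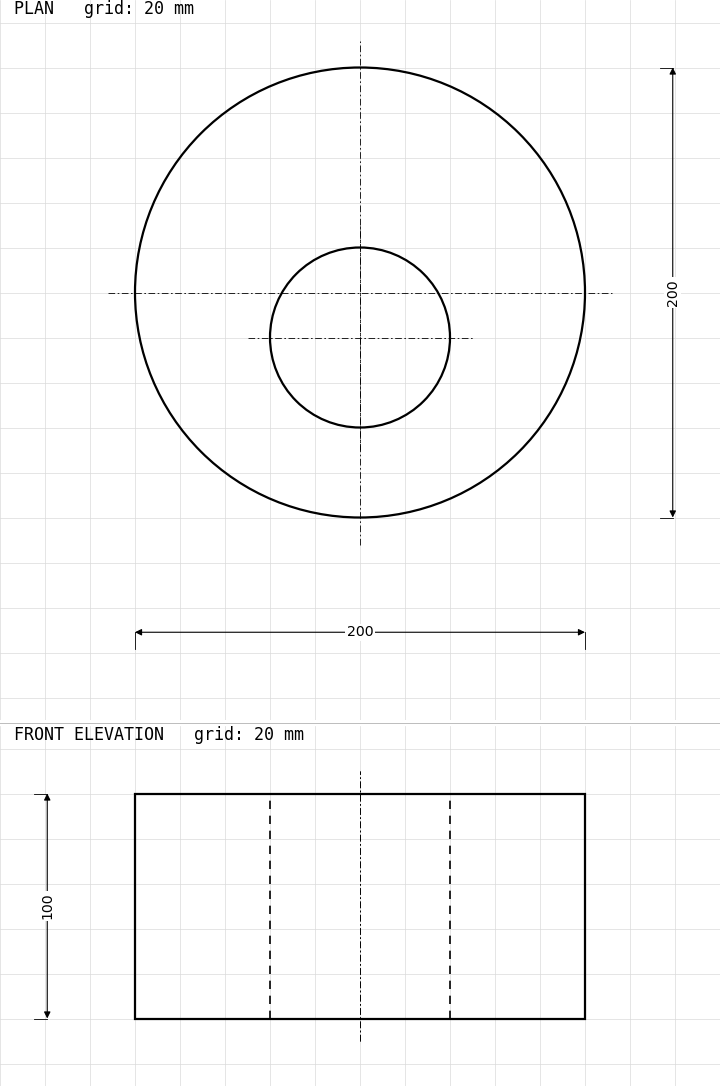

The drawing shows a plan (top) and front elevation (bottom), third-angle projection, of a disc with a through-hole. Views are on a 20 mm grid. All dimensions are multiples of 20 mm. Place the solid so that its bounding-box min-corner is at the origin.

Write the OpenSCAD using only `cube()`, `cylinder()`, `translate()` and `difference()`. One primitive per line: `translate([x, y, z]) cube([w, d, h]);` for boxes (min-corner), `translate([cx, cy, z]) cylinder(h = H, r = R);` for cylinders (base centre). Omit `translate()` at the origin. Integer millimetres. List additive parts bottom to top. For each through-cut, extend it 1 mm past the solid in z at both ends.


difference() {
  translate([100, 100, 0]) cylinder(h = 100, r = 100);
  translate([100, 80, -1]) cylinder(h = 102, r = 40);
}
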